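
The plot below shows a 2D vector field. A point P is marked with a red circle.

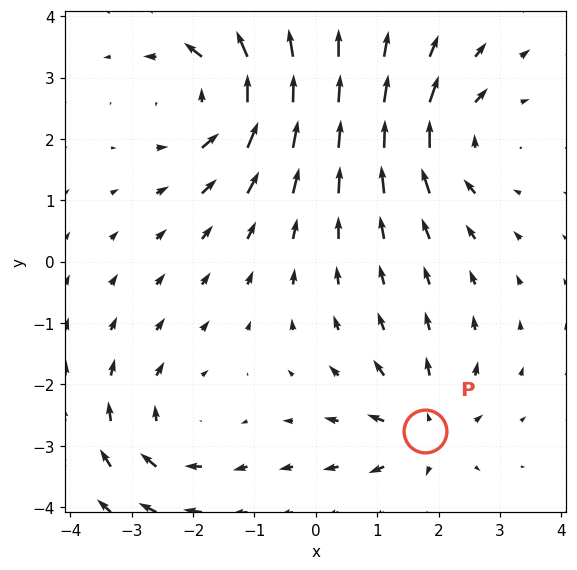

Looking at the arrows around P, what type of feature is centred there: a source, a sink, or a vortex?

source

At P (1.8, -2.8) the arrows spread outward. Divergence about +4, curl ≈0 — positive divergence with near-zero curl is a source.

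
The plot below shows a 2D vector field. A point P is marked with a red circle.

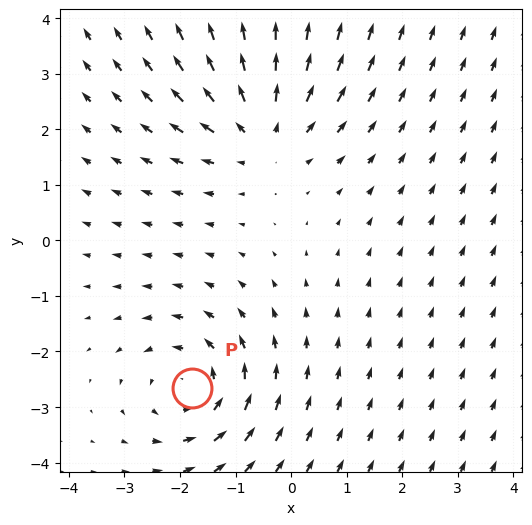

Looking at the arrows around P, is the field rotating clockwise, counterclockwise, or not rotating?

counterclockwise

Near P at (-1.8, -2.7) the arrows circulate counterclockwise. The curl (z-component) there is about +3; positive curl means counterclockwise rotation.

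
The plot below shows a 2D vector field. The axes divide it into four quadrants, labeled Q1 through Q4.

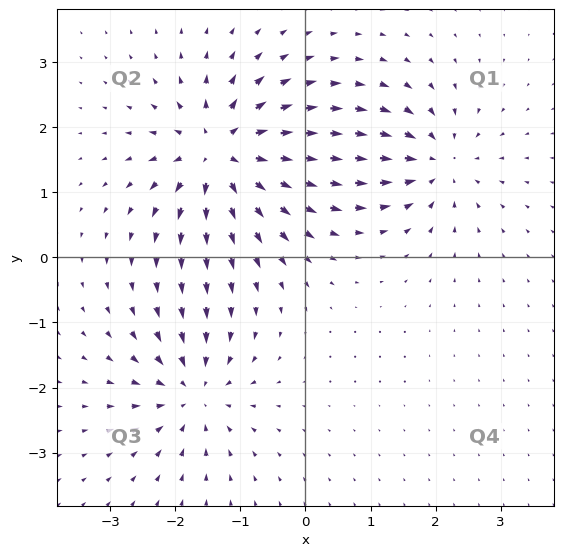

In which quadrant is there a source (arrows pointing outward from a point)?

Q2

The source sits at approximately (-1.3, 1.6), which lies in quadrant Q2. The divergence there is about +7, positive as expected for a source.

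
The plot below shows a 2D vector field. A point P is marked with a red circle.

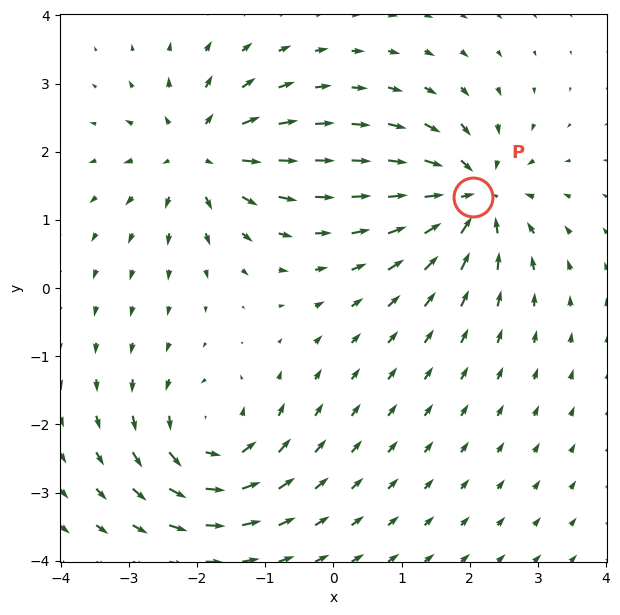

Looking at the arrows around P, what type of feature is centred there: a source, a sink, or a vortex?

sink

At P (2.0, 1.3) the arrows converge inward. Divergence about -6, curl ≈0 — negative divergence with near-zero curl is a sink.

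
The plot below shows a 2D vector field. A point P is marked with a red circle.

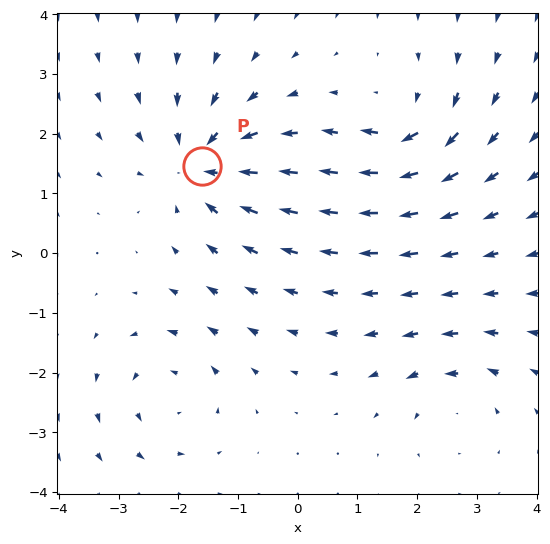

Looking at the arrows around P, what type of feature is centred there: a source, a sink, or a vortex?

At P (-1.6, 1.5) the arrows converge inward. Divergence about -6, curl ≈0 — negative divergence with near-zero curl is a sink.

sink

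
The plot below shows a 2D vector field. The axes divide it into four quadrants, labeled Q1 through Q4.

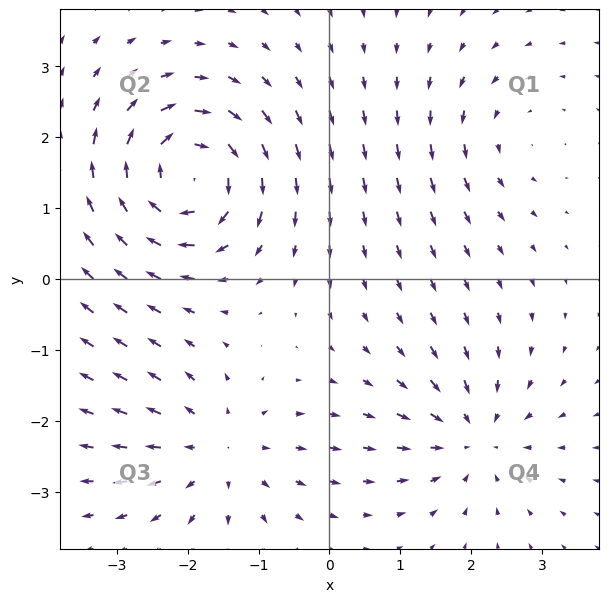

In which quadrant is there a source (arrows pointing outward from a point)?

Q3

The source sits at approximately (-1.6, -2.4), which lies in quadrant Q3. The divergence there is about +3, positive as expected for a source.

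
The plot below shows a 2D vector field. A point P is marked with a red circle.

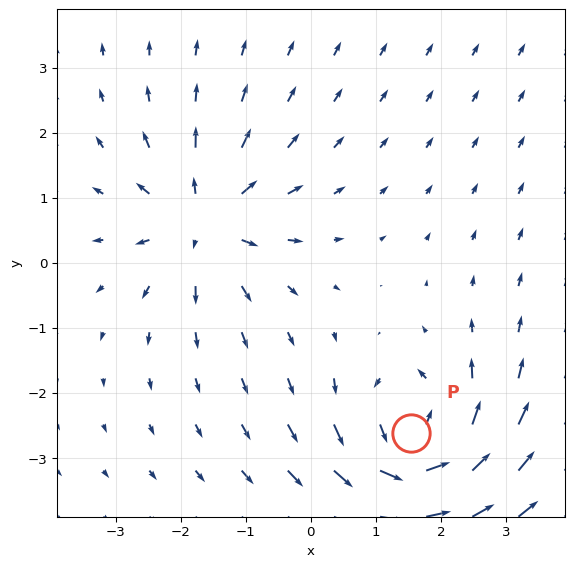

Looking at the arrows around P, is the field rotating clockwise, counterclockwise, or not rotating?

Near P at (1.5, -2.6) the arrows circulate counterclockwise. The curl (z-component) there is about +7; positive curl means counterclockwise rotation.

counterclockwise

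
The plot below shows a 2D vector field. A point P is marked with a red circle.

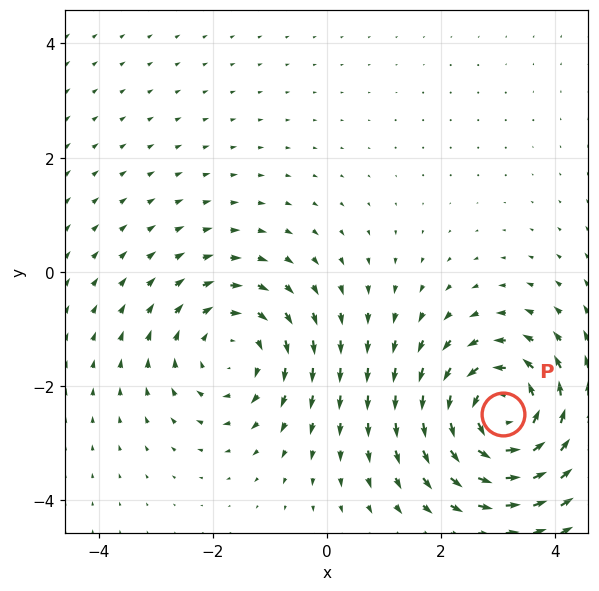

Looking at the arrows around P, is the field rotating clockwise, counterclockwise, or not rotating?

counterclockwise

Near P at (3.1, -2.5) the arrows circulate counterclockwise. The curl (z-component) there is about +5; positive curl means counterclockwise rotation.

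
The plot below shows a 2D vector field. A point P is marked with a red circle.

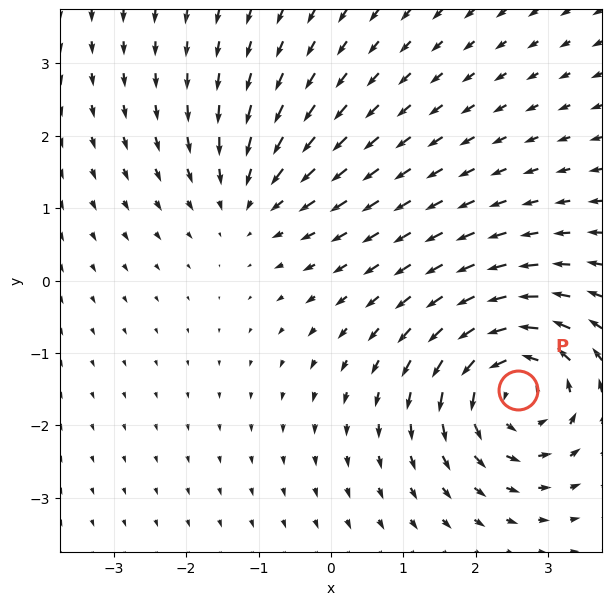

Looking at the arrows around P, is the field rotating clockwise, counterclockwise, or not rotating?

counterclockwise

Near P at (2.6, -1.5) the arrows circulate counterclockwise. The curl (z-component) there is about +5; positive curl means counterclockwise rotation.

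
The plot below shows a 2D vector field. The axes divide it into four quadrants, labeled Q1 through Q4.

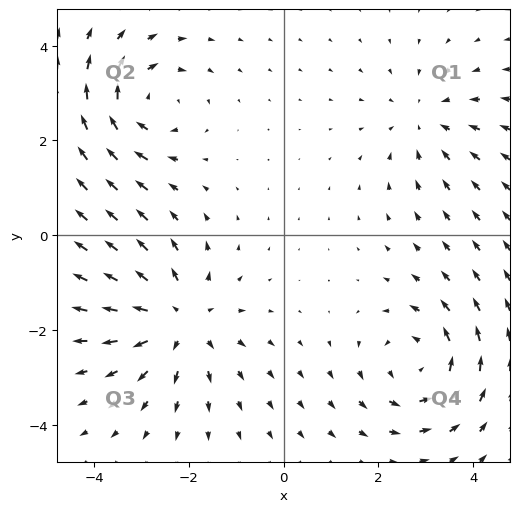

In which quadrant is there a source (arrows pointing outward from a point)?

Q3

The source sits at approximately (-2.2, -1.8), which lies in quadrant Q3. The divergence there is about +3, positive as expected for a source.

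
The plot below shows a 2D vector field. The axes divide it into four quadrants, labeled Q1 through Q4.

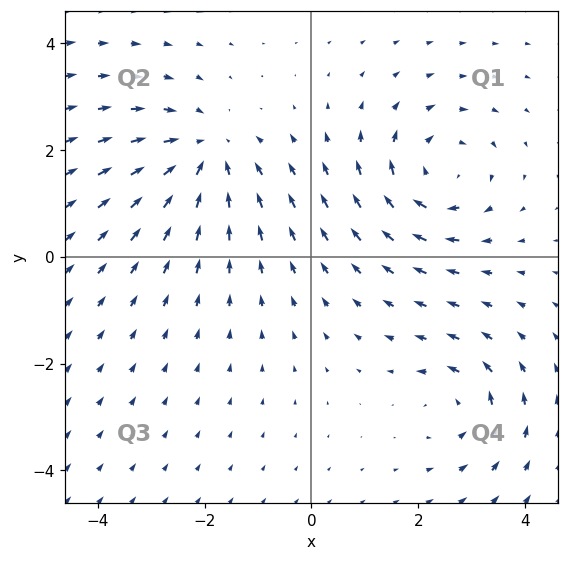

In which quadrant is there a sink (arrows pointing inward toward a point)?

The sink sits at approximately (-2.0, 1.9), which lies in quadrant Q2. The divergence there is about -4, negative as expected for a sink.

Q2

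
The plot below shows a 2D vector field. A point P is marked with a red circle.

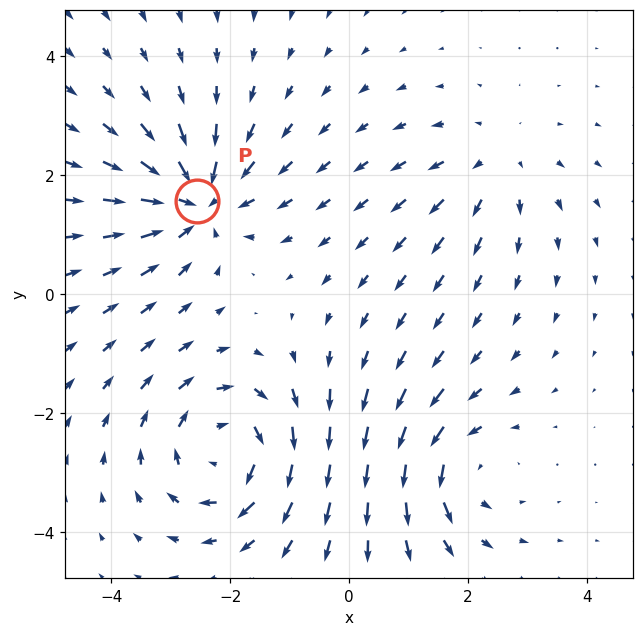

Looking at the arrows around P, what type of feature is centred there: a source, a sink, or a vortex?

At P (-2.6, 1.6) the arrows converge inward. Divergence about -5, curl ≈0 — negative divergence with near-zero curl is a sink.

sink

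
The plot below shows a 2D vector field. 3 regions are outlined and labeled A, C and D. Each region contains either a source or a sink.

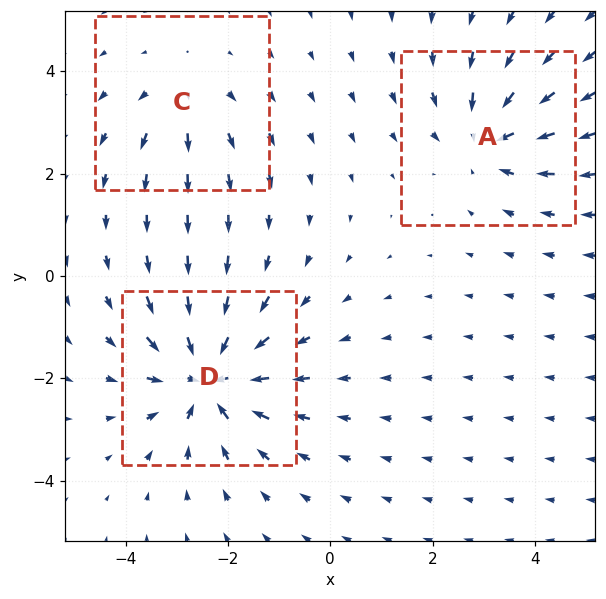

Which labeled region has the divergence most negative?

Divergence at each region's feature centre — A: about -3, C: about +2, D: about -5. Region D is most negative.

D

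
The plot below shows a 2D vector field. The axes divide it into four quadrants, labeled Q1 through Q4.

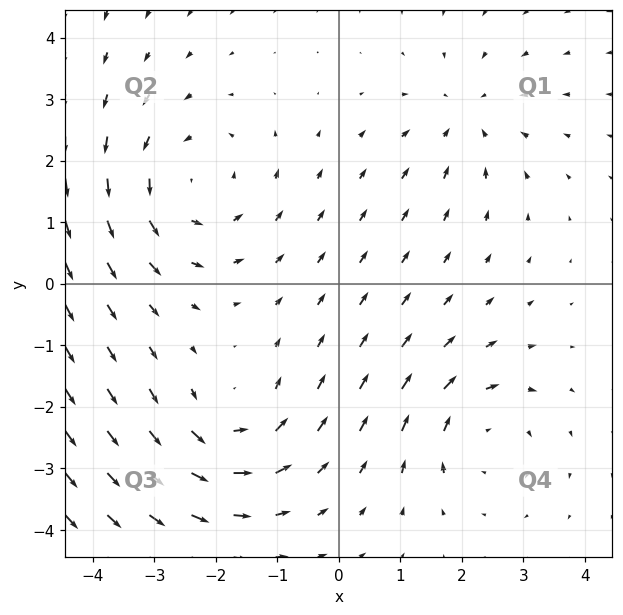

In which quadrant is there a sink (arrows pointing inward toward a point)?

Q1

The sink sits at approximately (2.1, 2.7), which lies in quadrant Q1. The divergence there is about -3, negative as expected for a sink.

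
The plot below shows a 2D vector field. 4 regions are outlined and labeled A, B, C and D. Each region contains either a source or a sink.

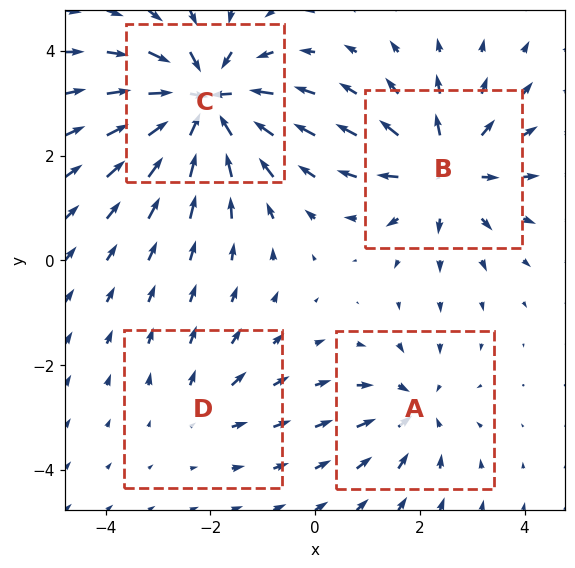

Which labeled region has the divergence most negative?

C

Divergence at each region's feature centre — A: about -4, B: about +6, C: about -8, D: about +2. Region C is most negative.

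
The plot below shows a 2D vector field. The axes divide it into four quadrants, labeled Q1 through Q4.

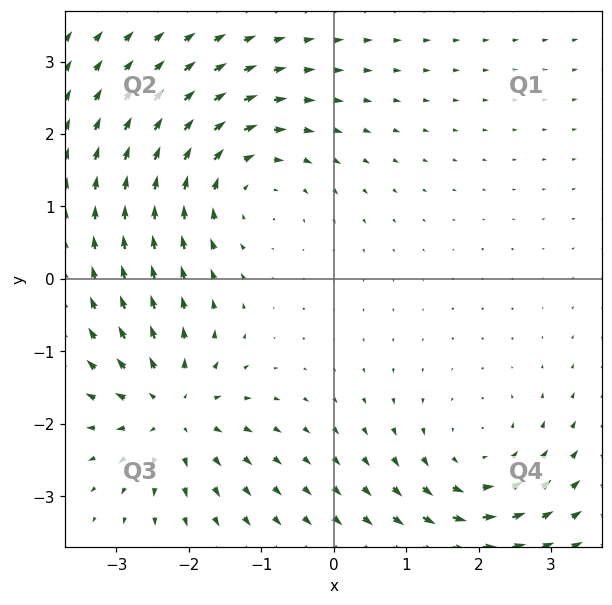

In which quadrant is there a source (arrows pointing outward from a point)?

Q3

The source sits at approximately (-2.2, -1.8), which lies in quadrant Q3. The divergence there is about +5, positive as expected for a source.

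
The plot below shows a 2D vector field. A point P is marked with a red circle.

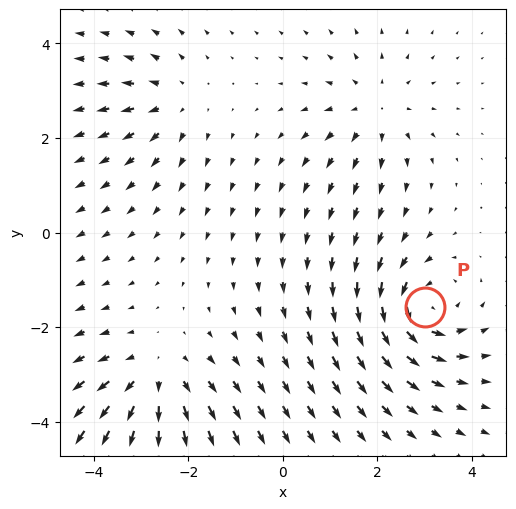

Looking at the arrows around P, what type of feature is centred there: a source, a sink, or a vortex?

At P (3.0, -1.6) the arrows circulate counterclockwise. Divergence ≈0, curl about +6 — near-zero divergence with nonzero curl is a vortex.

vortex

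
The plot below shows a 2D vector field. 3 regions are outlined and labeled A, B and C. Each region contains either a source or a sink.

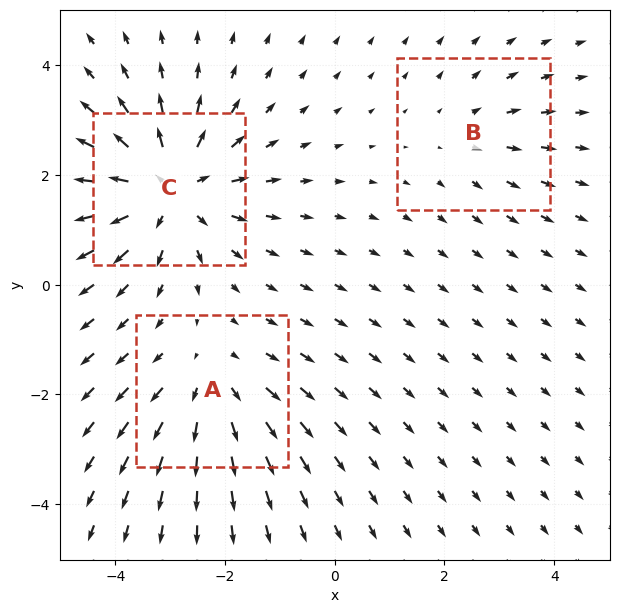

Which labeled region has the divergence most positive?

C

Divergence at each region's feature centre — A: about +3, B: about +2, C: about +5. Region C is most positive.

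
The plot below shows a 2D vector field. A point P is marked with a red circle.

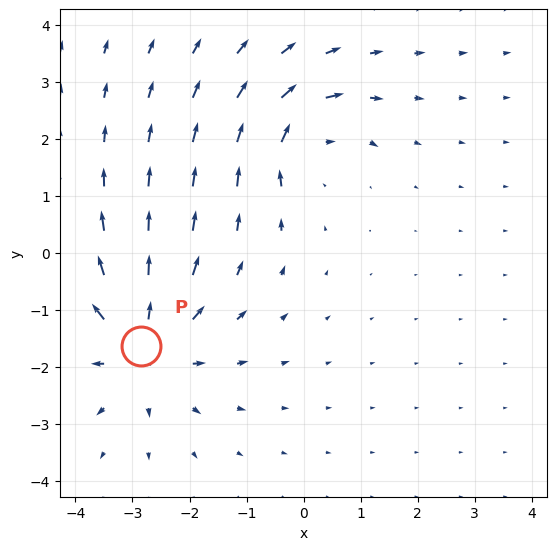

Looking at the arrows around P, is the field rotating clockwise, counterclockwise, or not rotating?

Near P at (-2.9, -1.6) the arrows show no circulation. The curl there is ≈0.

not rotating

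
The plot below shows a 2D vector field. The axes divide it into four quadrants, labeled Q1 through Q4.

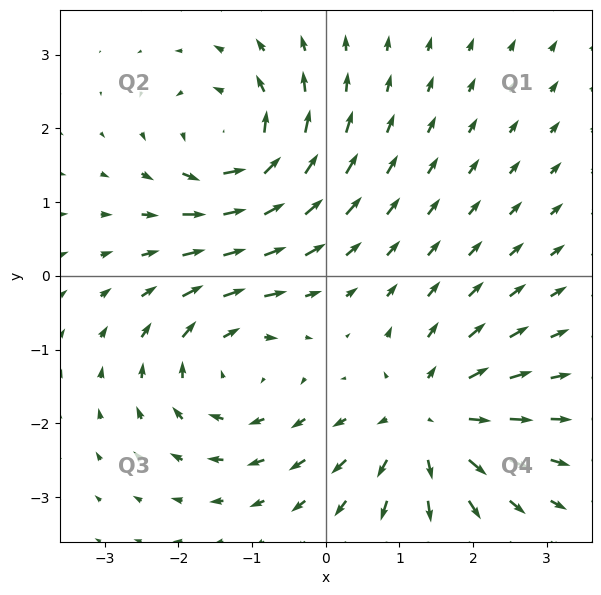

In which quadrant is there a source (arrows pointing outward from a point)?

Q4

The source sits at approximately (1.4, -2.0), which lies in quadrant Q4. The divergence there is about +5, positive as expected for a source.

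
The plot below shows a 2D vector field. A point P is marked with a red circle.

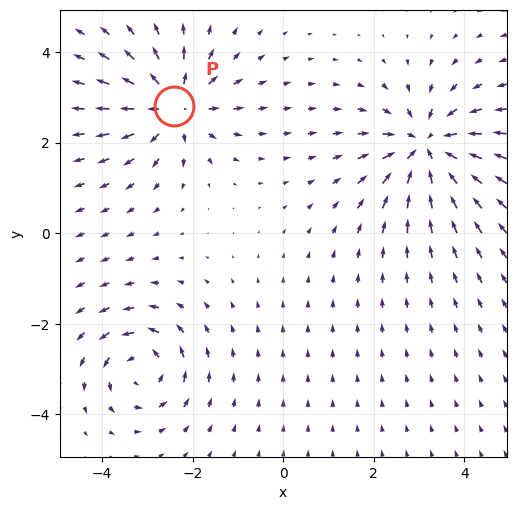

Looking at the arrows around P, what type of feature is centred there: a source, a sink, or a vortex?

At P (-2.4, 2.8) the arrows spread outward. Divergence about +5, curl ≈0 — positive divergence with near-zero curl is a source.

source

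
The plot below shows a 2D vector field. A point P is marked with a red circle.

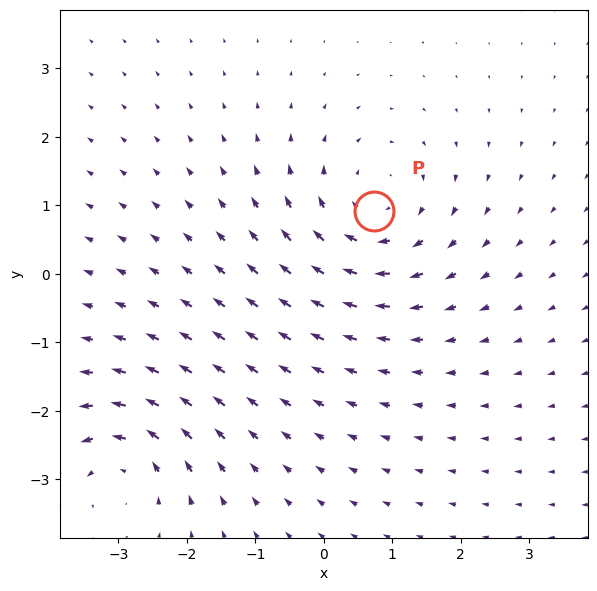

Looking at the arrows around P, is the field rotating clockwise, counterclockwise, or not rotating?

Near P at (0.7, 0.9) the arrows circulate clockwise. The curl (z-component) there is about -4; negative curl means clockwise rotation.

clockwise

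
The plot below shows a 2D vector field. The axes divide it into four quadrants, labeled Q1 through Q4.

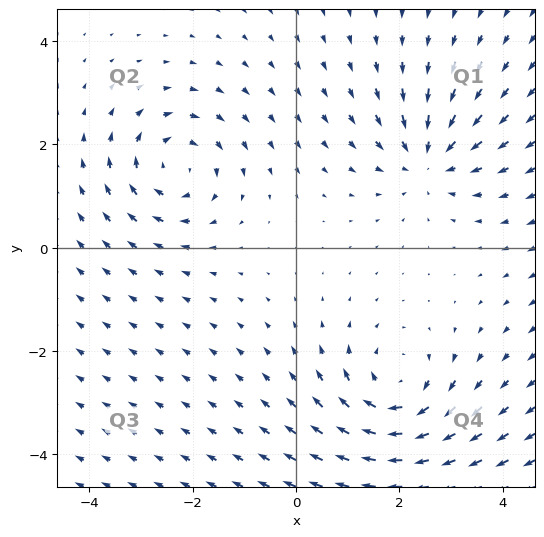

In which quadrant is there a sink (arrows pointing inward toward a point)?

The sink sits at approximately (2.6, 1.7), which lies in quadrant Q1. The divergence there is about -4, negative as expected for a sink.

Q1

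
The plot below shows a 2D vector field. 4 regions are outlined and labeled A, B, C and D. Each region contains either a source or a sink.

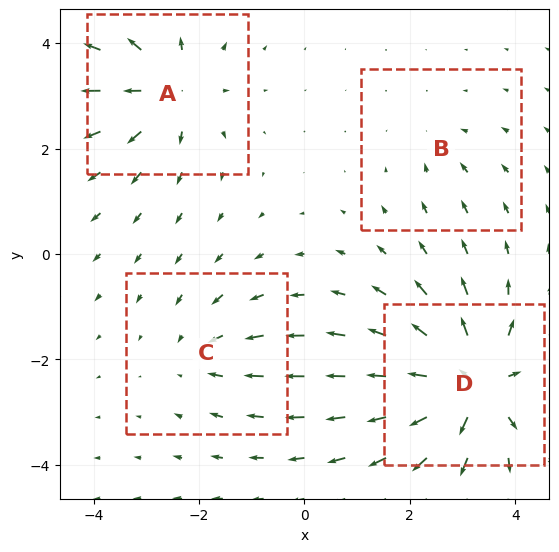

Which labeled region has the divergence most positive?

Divergence at each region's feature centre — A: about +5, B: about -2, C: about -3, D: about +8. Region D is most positive.

D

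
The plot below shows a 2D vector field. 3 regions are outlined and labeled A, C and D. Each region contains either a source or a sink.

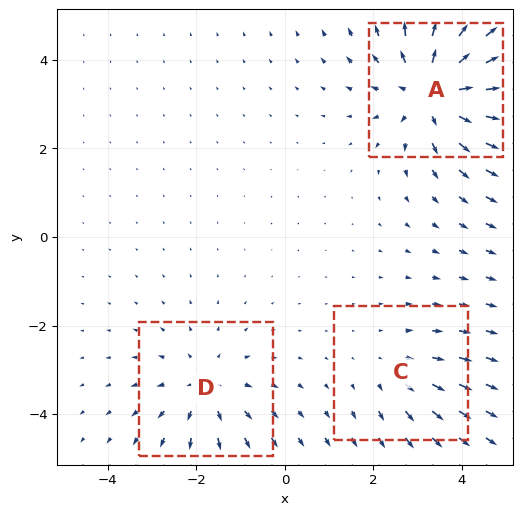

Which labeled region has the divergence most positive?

Divergence at each region's feature centre — A: about +5, C: about +2, D: about +3. Region A is most positive.

A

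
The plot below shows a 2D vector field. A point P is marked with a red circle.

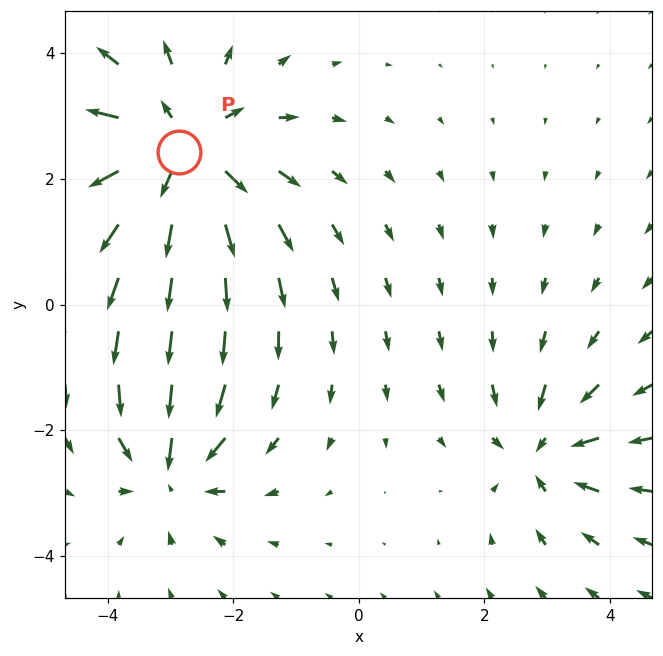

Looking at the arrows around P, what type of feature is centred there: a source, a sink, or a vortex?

At P (-2.9, 2.4) the arrows spread outward. Divergence about +4, curl ≈0 — positive divergence with near-zero curl is a source.

source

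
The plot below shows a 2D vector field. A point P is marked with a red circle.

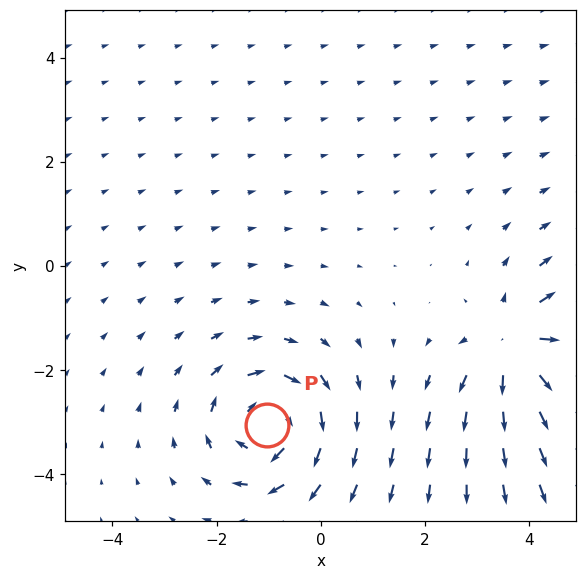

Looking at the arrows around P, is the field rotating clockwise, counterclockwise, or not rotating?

Near P at (-1.0, -3.1) the arrows circulate clockwise. The curl (z-component) there is about -5; negative curl means clockwise rotation.

clockwise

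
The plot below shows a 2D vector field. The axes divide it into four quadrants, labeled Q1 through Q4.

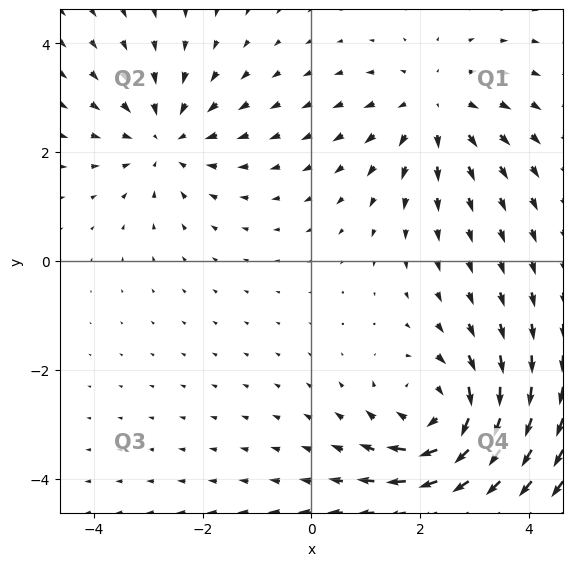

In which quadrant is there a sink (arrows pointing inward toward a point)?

Q2

The sink sits at approximately (-2.7, 2.2), which lies in quadrant Q2. The divergence there is about -4, negative as expected for a sink.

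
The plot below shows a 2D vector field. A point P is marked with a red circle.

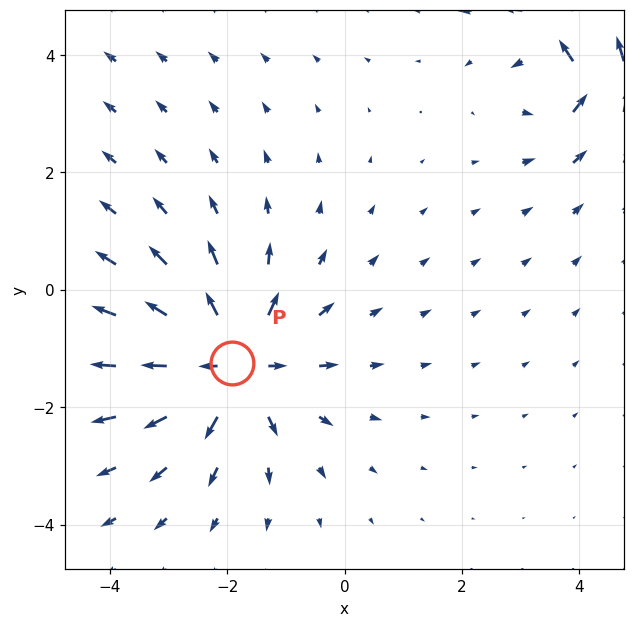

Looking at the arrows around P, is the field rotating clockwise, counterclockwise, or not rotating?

not rotating

Near P at (-1.9, -1.2) the arrows show no circulation. The curl there is ≈0.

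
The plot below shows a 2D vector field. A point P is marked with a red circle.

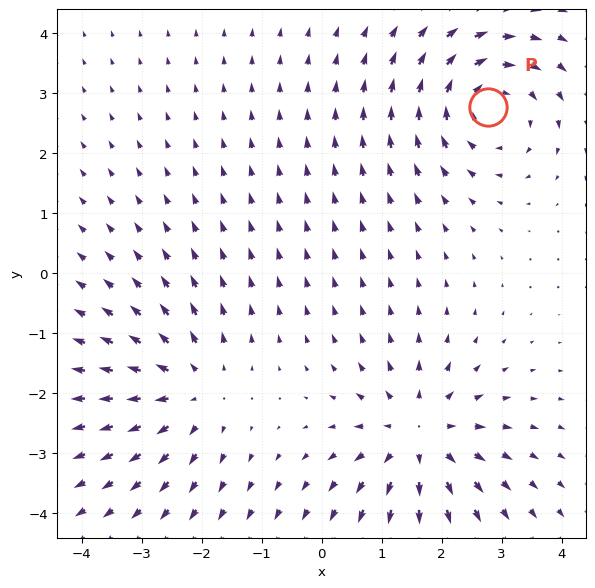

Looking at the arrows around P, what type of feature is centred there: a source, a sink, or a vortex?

vortex

At P (2.8, 2.8) the arrows circulate clockwise. Divergence ≈0, curl about -5 — near-zero divergence with nonzero curl is a vortex.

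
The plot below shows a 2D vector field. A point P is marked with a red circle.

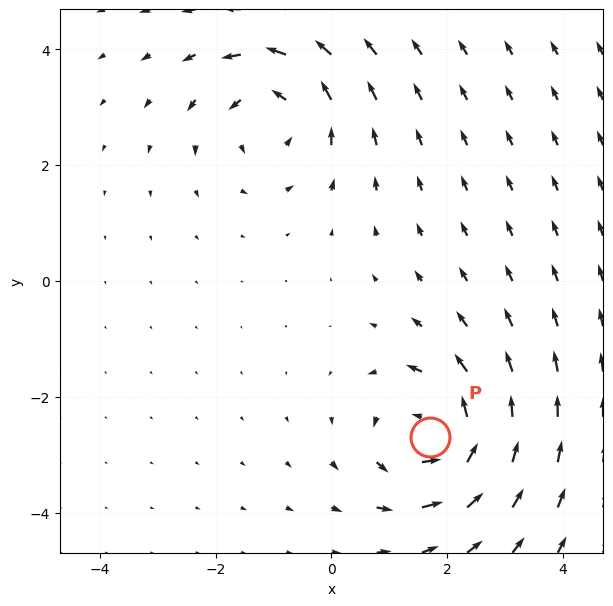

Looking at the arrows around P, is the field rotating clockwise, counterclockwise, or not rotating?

counterclockwise

Near P at (1.7, -2.7) the arrows circulate counterclockwise. The curl (z-component) there is about +6; positive curl means counterclockwise rotation.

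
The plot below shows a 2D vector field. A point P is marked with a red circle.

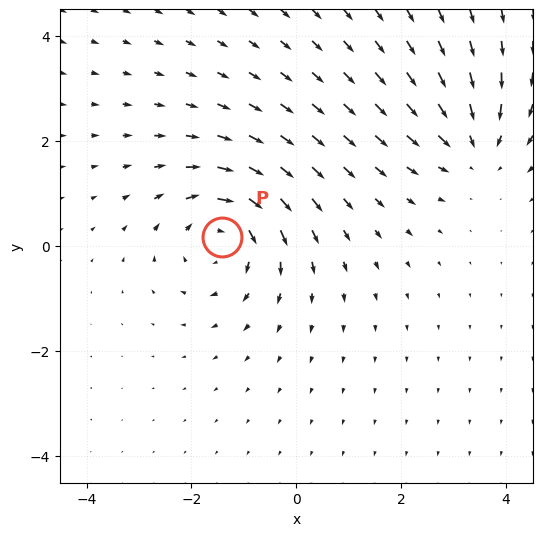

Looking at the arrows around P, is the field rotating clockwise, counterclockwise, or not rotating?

clockwise

Near P at (-1.4, 0.2) the arrows circulate clockwise. The curl (z-component) there is about -4; negative curl means clockwise rotation.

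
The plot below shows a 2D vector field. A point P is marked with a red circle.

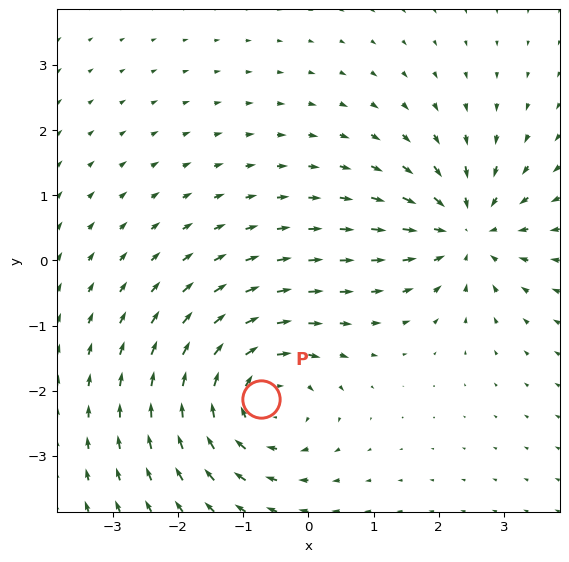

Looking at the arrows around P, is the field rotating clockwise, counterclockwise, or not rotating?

clockwise

Near P at (-0.7, -2.1) the arrows circulate clockwise. The curl (z-component) there is about -3; negative curl means clockwise rotation.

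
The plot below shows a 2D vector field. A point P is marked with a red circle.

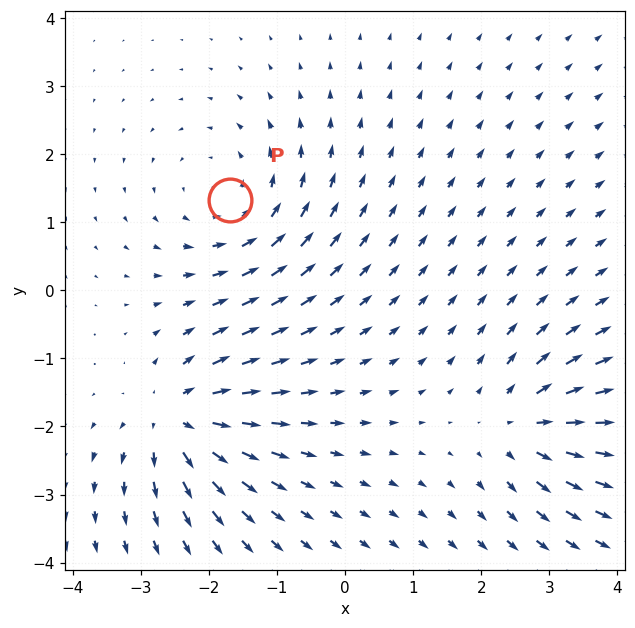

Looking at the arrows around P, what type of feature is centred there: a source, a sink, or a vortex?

vortex

At P (-1.7, 1.3) the arrows circulate counterclockwise. Divergence ≈0, curl about +4 — near-zero divergence with nonzero curl is a vortex.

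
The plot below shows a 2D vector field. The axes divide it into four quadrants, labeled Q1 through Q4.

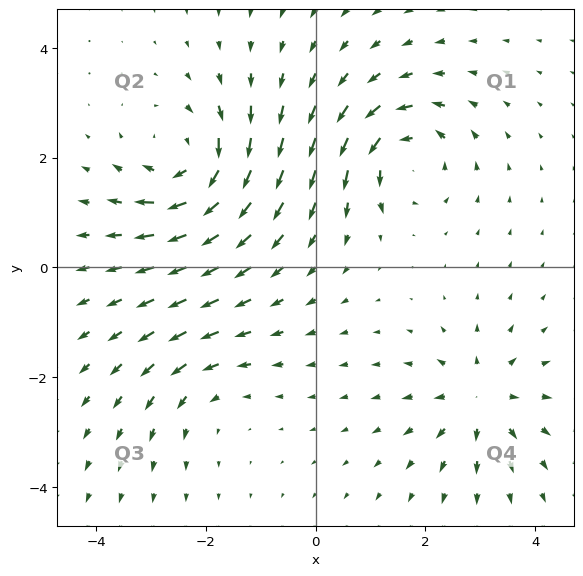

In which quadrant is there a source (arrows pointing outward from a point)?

Q4

The source sits at approximately (3.0, -2.4), which lies in quadrant Q4. The divergence there is about +4, positive as expected for a source.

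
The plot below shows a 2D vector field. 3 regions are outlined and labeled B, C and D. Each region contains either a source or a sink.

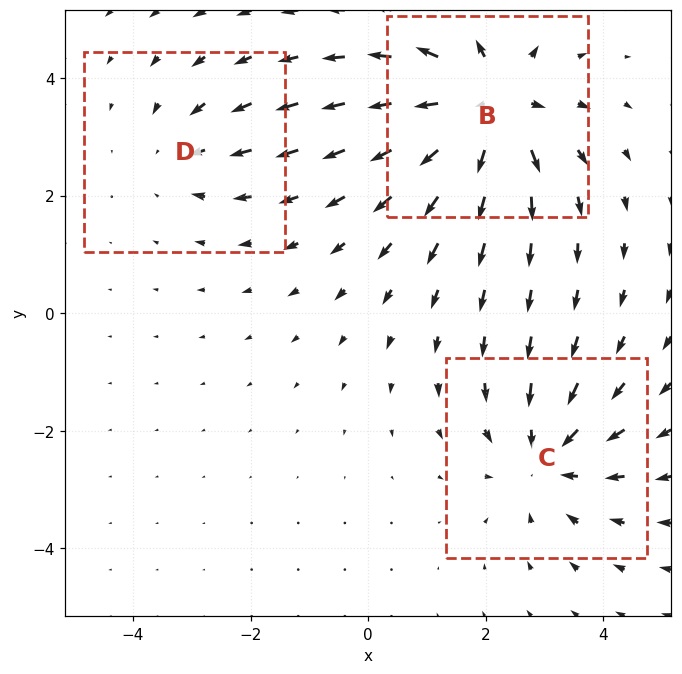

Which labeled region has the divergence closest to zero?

D

Divergence at each region's feature centre — B: about +4, C: about -3, D: about -2. Region D is closest to zero.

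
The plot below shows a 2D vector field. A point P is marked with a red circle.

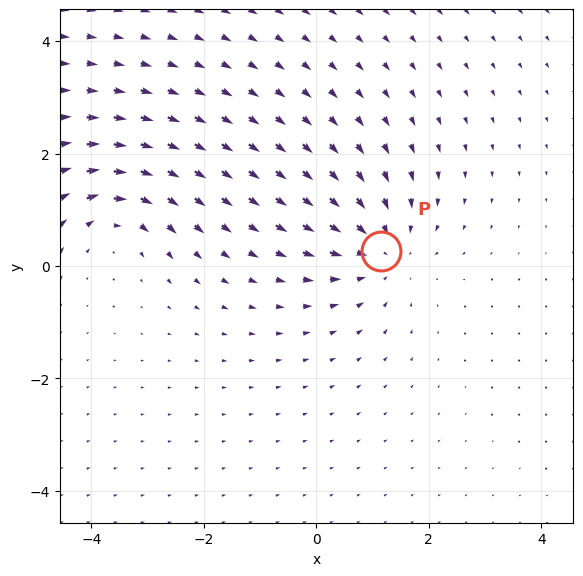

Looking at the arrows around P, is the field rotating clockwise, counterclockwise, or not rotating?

Near P at (1.2, 0.3) the arrows show no circulation. The curl there is ≈0.

not rotating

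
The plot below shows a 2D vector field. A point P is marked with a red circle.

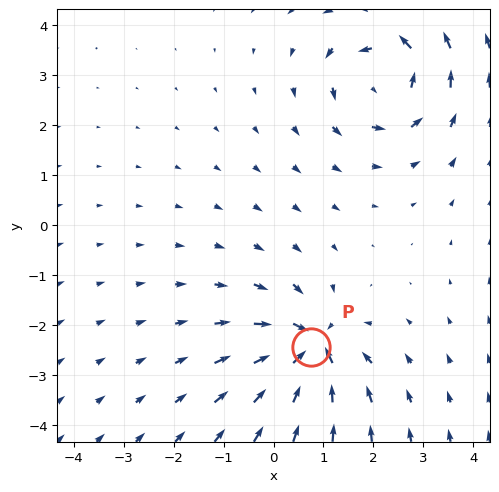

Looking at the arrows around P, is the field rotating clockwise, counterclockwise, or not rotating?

not rotating

Near P at (0.8, -2.4) the arrows show no circulation. The curl there is ≈0.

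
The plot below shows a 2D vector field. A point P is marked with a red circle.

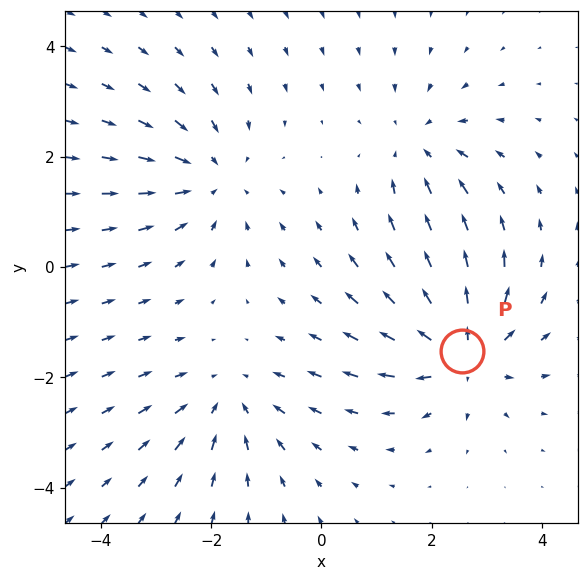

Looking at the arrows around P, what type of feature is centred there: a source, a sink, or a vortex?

source

At P (2.5, -1.5) the arrows spread outward. Divergence about +5, curl ≈0 — positive divergence with near-zero curl is a source.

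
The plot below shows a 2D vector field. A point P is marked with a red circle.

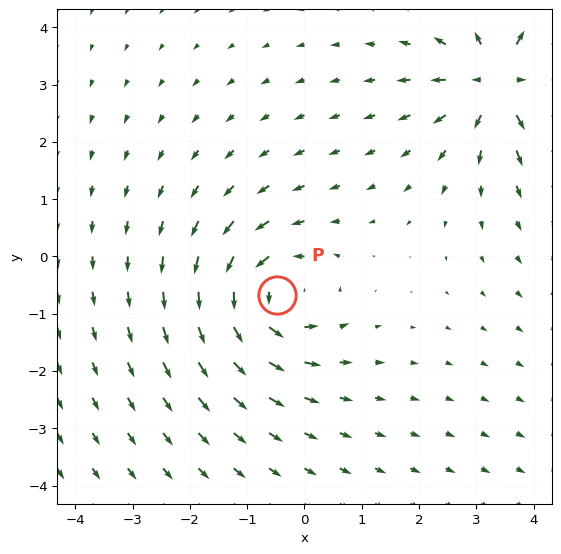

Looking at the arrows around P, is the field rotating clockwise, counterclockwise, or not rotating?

counterclockwise

Near P at (-0.5, -0.7) the arrows circulate counterclockwise. The curl (z-component) there is about +5; positive curl means counterclockwise rotation.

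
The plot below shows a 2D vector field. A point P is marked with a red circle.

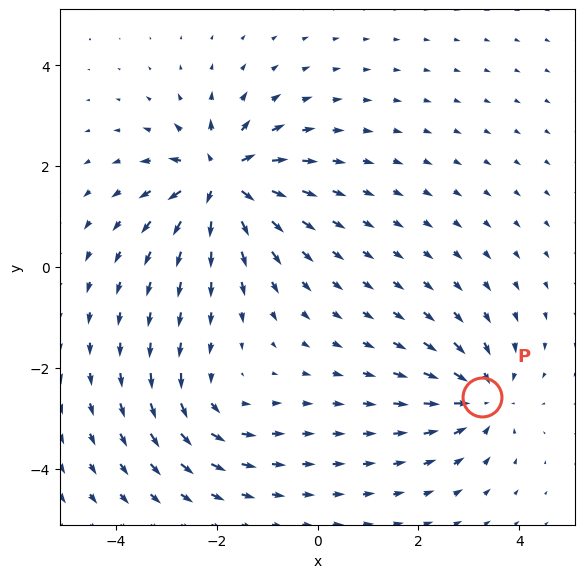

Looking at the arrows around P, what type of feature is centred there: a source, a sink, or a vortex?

sink

At P (3.3, -2.6) the arrows converge inward. Divergence about -4, curl ≈0 — negative divergence with near-zero curl is a sink.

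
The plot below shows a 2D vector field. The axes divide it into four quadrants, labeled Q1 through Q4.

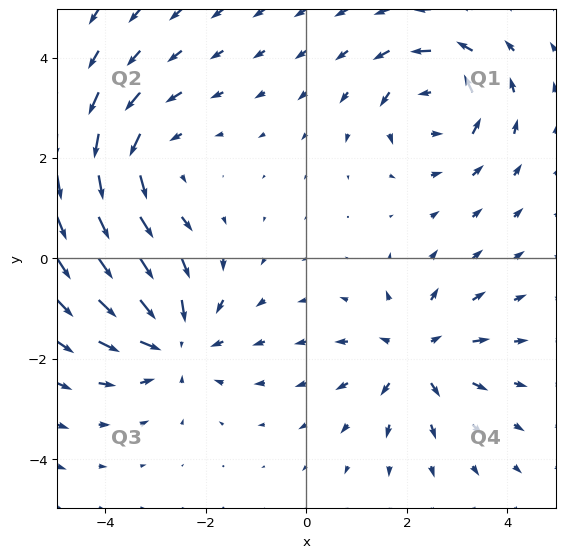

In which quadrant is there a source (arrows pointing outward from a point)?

Q4

The source sits at approximately (2.2, -1.9), which lies in quadrant Q4. The divergence there is about +4, positive as expected for a source.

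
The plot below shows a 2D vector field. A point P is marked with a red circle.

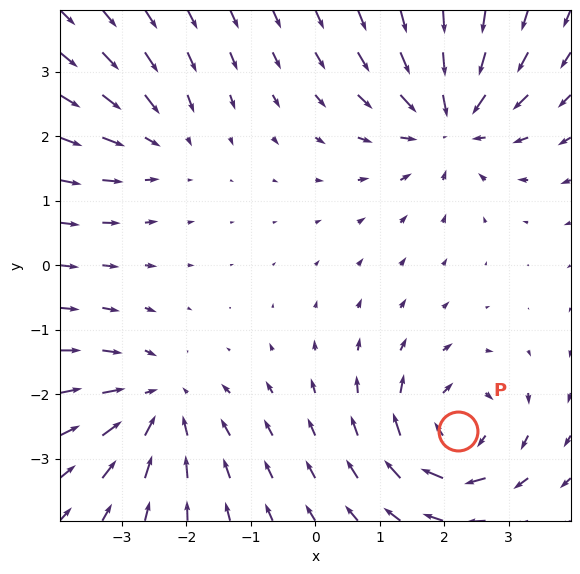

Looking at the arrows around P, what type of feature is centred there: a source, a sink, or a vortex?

At P (2.2, -2.6) the arrows circulate clockwise. Divergence ≈0, curl about -6 — near-zero divergence with nonzero curl is a vortex.

vortex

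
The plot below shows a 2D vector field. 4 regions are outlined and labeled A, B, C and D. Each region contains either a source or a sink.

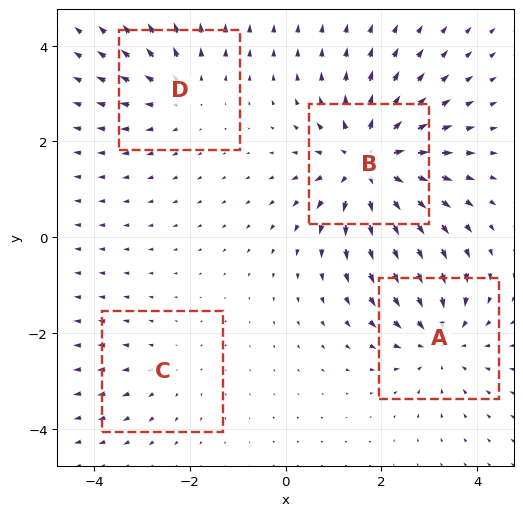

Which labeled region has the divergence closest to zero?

C

Divergence at each region's feature centre — A: about -4, B: about +6, C: about +2, D: about +3. Region C is closest to zero.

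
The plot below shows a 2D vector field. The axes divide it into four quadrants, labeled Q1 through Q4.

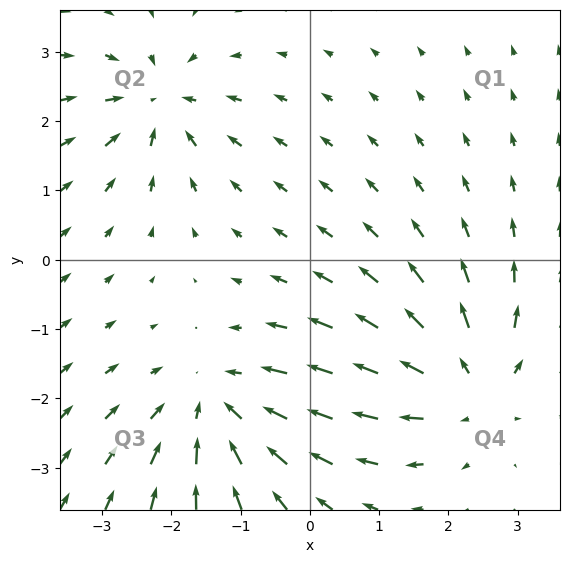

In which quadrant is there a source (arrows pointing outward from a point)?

Q4

The source sits at approximately (2.3, -1.8), which lies in quadrant Q4. The divergence there is about +4, positive as expected for a source.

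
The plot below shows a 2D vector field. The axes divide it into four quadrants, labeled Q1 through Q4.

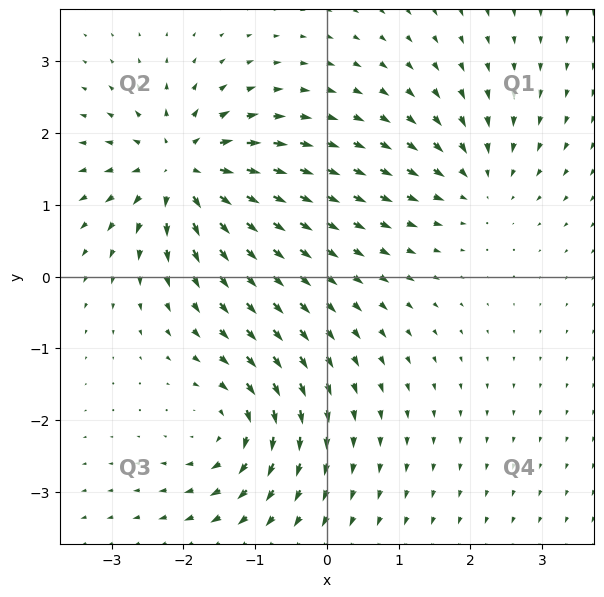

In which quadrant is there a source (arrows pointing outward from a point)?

Q2

The source sits at approximately (-2.0, 1.5), which lies in quadrant Q2. The divergence there is about +7, positive as expected for a source.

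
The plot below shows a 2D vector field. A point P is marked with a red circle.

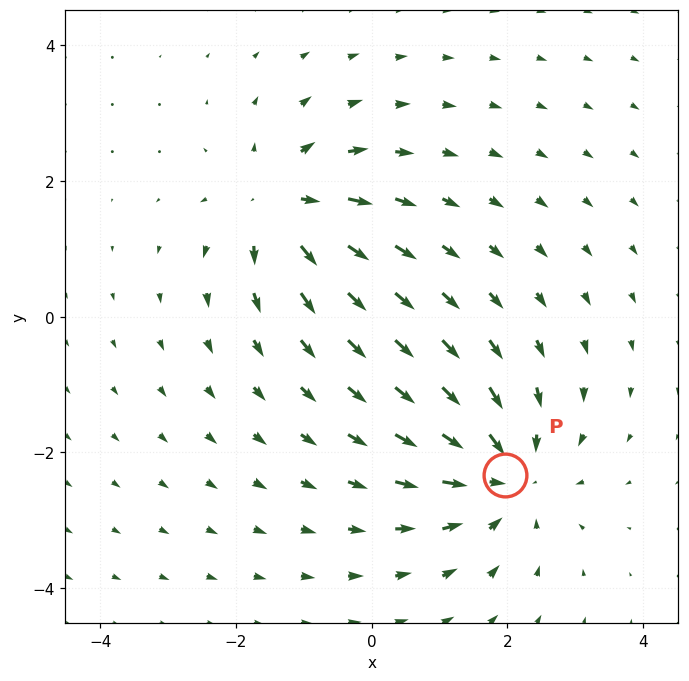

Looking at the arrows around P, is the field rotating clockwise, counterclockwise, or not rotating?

not rotating

Near P at (2.0, -2.3) the arrows show no circulation. The curl there is ≈0.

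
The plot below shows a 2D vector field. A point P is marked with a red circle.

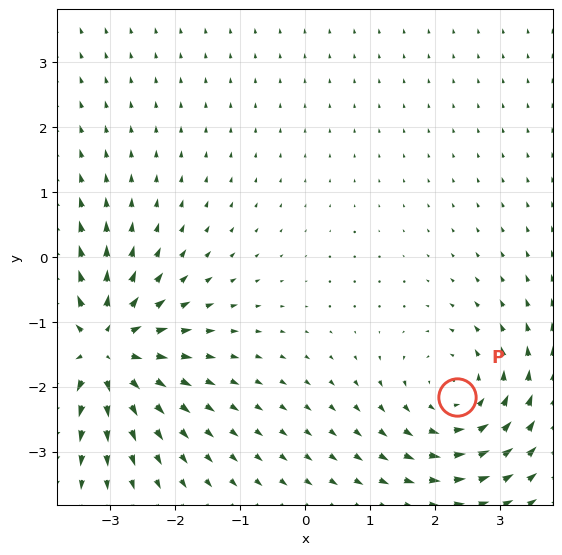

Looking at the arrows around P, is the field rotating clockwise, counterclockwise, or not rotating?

counterclockwise

Near P at (2.3, -2.2) the arrows circulate counterclockwise. The curl (z-component) there is about +3; positive curl means counterclockwise rotation.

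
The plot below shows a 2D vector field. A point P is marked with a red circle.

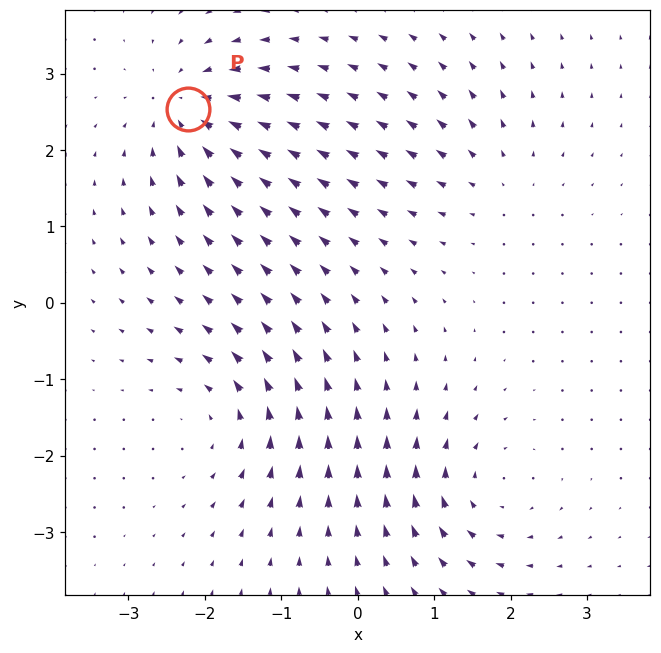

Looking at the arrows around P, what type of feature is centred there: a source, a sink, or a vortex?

sink

At P (-2.2, 2.5) the arrows converge inward. Divergence about -6, curl ≈0 — negative divergence with near-zero curl is a sink.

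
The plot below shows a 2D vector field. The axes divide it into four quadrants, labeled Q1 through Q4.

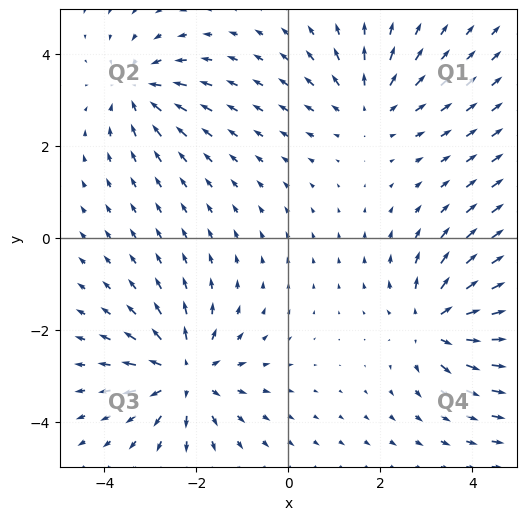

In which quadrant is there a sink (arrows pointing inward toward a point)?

The sink sits at approximately (-3.3, 3.2), which lies in quadrant Q2. The divergence there is about -3, negative as expected for a sink.

Q2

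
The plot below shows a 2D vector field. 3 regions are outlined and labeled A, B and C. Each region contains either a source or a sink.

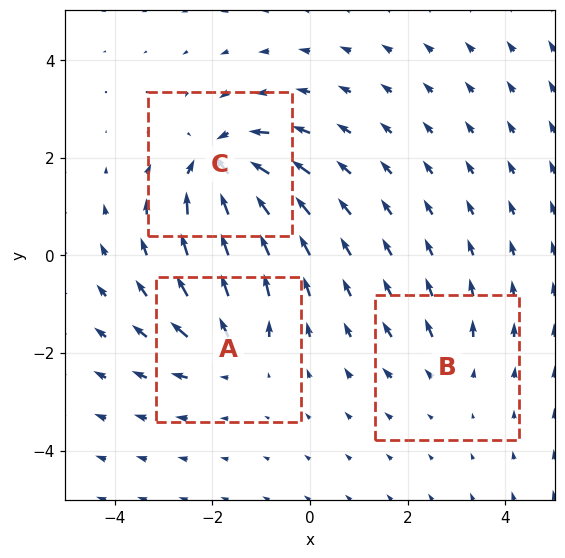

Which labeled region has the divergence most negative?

Divergence at each region's feature centre — A: about +4, B: about +2, C: about -6. Region C is most negative.

C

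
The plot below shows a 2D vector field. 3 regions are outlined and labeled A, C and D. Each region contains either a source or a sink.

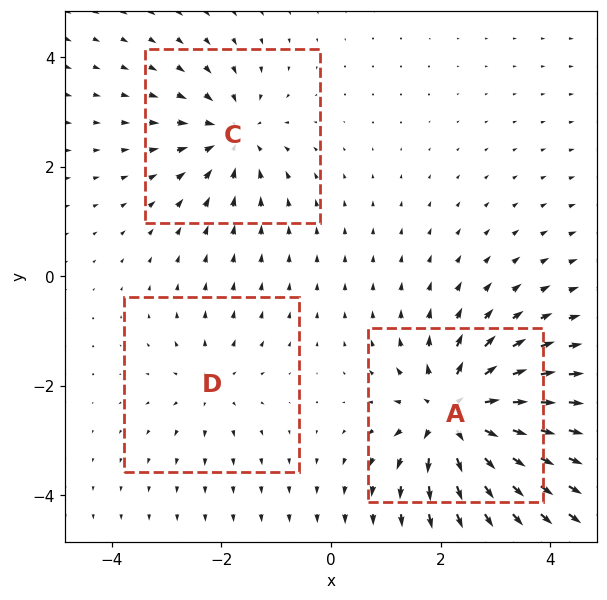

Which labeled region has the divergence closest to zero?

Divergence at each region's feature centre — A: about +6, C: about -3, D: about +2. Region D is closest to zero.

D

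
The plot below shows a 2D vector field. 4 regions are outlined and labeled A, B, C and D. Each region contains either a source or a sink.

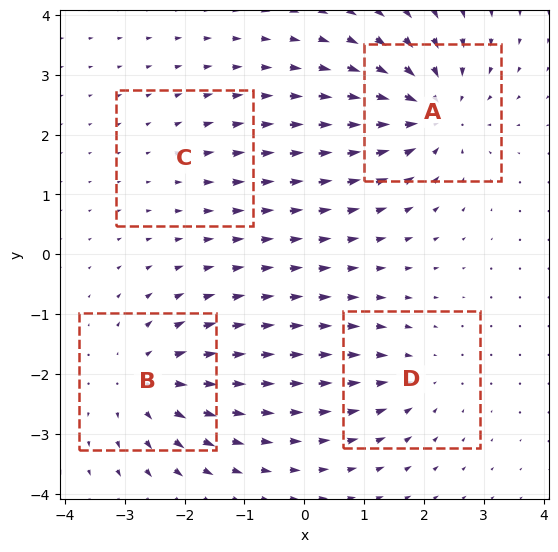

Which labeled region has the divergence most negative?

A

Divergence at each region's feature centre — A: about -7, B: about +5, C: about +2, D: about -3. Region A is most negative.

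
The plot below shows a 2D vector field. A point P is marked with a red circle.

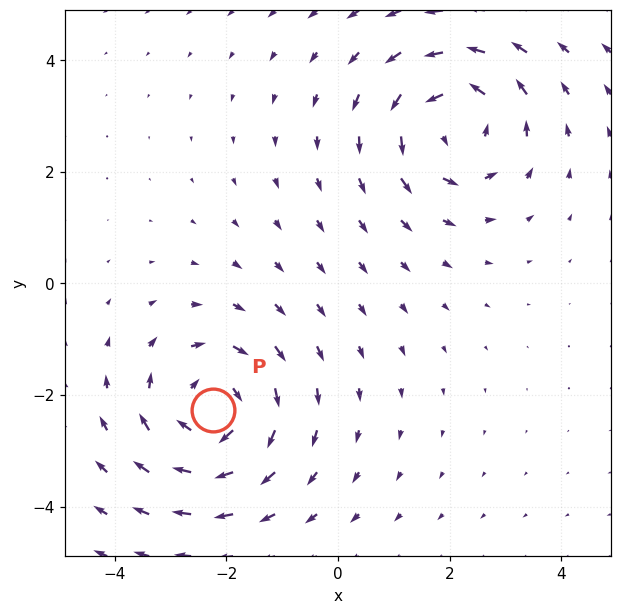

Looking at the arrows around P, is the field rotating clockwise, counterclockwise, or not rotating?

clockwise

Near P at (-2.2, -2.3) the arrows circulate clockwise. The curl (z-component) there is about -4; negative curl means clockwise rotation.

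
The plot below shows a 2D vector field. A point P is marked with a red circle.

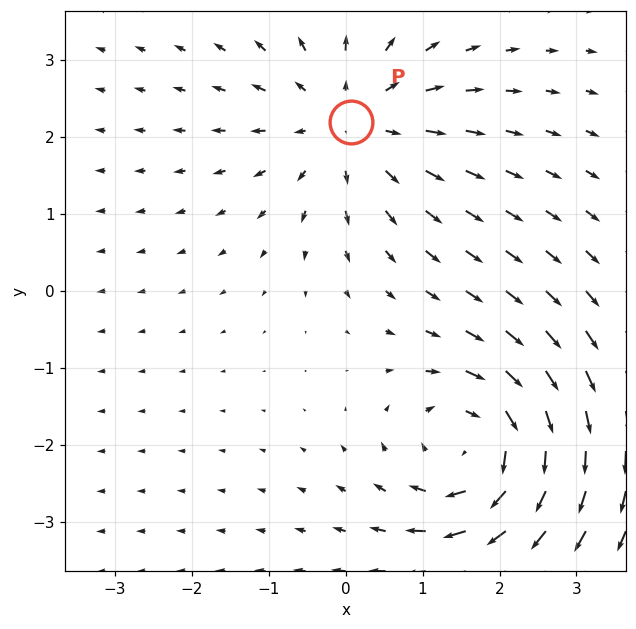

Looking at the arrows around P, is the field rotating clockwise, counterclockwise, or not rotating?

not rotating

Near P at (0.1, 2.2) the arrows show no circulation. The curl there is ≈0.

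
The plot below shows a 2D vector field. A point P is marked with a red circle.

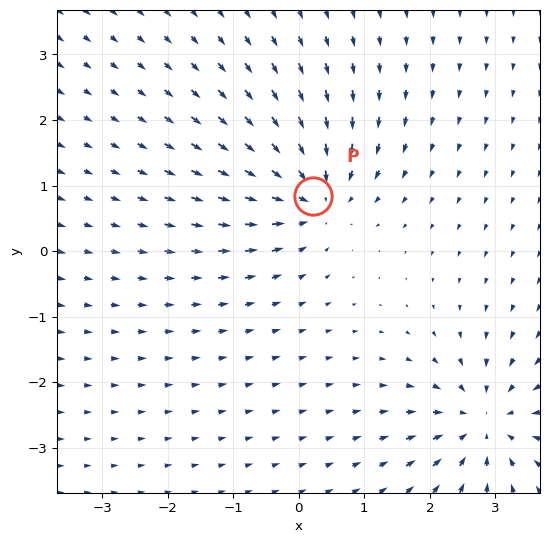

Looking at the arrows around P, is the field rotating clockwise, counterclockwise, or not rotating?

Near P at (0.2, 0.8) the arrows show no circulation. The curl there is ≈0.

not rotating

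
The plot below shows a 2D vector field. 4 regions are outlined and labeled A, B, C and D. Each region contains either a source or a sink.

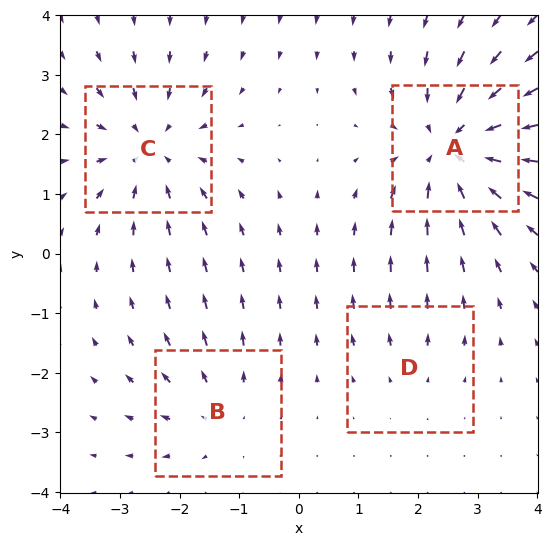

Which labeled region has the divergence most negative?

A

Divergence at each region's feature centre — A: about -6, B: about +3, C: about -4, D: about +2. Region A is most negative.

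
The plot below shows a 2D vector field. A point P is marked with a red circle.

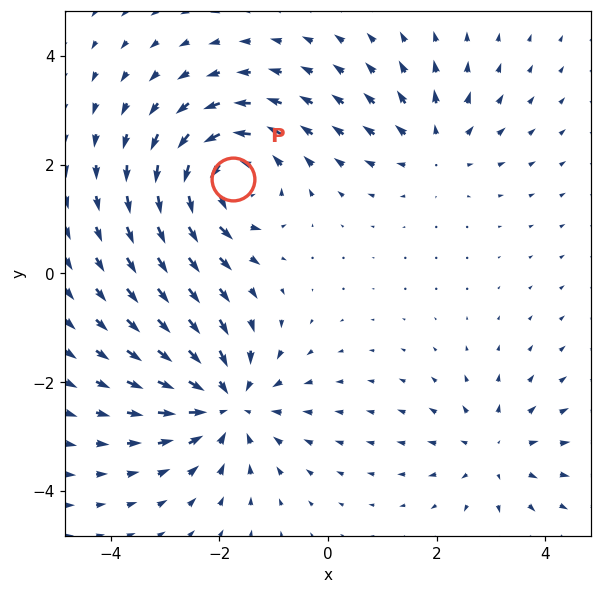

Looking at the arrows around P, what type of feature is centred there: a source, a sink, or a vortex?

At P (-1.7, 1.7) the arrows circulate counterclockwise. Divergence ≈0, curl about +5 — near-zero divergence with nonzero curl is a vortex.

vortex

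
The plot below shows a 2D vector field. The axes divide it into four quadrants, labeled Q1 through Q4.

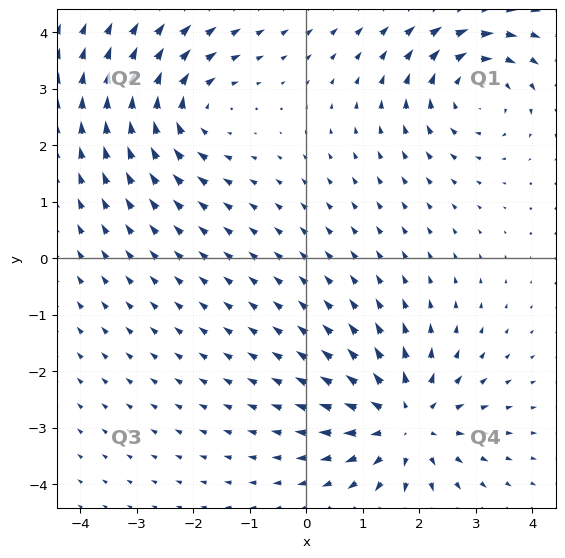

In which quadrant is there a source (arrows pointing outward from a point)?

The source sits at approximately (1.8, -2.9), which lies in quadrant Q4. The divergence there is about +5, positive as expected for a source.

Q4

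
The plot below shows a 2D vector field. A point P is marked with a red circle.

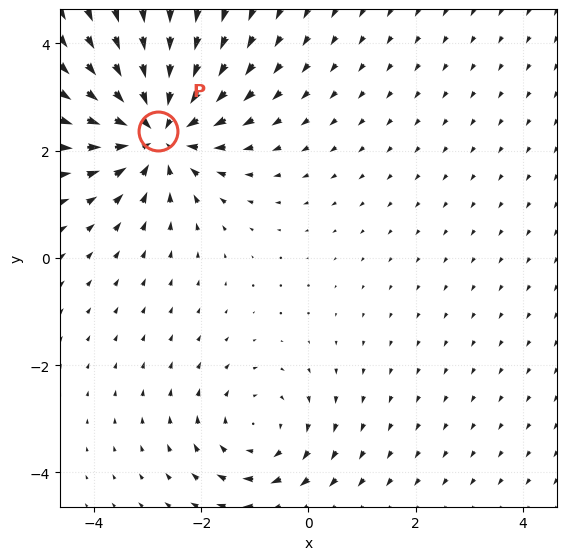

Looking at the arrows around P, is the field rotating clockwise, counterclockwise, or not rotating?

not rotating

Near P at (-2.8, 2.4) the arrows show no circulation. The curl there is ≈0.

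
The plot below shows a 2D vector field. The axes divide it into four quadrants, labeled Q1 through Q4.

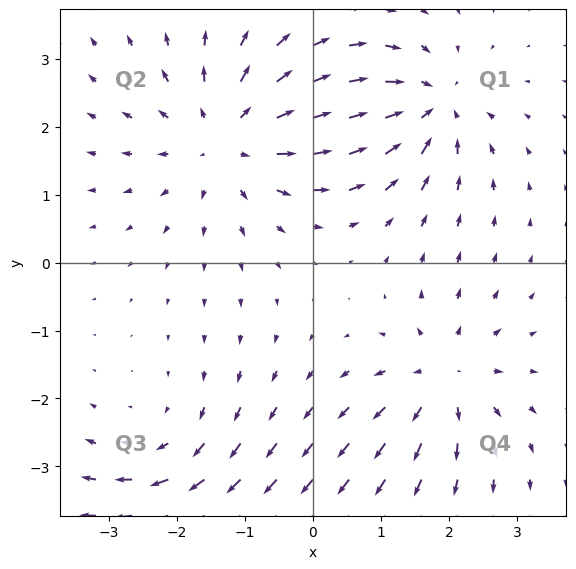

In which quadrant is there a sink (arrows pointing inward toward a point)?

The sink sits at approximately (1.7, 2.3), which lies in quadrant Q1. The divergence there is about -5, negative as expected for a sink.

Q1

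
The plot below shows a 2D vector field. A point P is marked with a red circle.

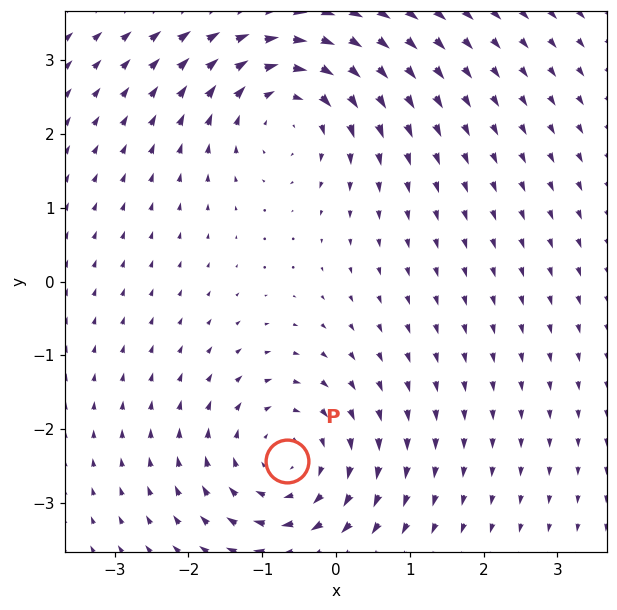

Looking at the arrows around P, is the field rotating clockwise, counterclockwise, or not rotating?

clockwise

Near P at (-0.7, -2.4) the arrows circulate clockwise. The curl (z-component) there is about -4; negative curl means clockwise rotation.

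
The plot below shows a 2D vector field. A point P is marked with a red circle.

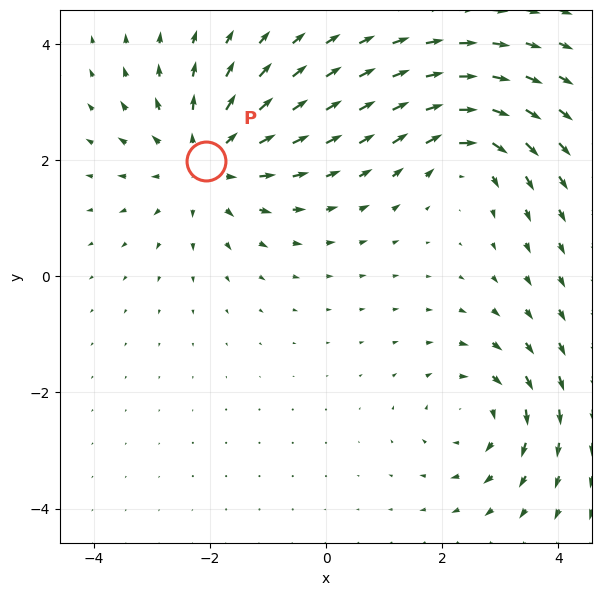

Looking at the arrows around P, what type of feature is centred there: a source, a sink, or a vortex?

At P (-2.1, 2.0) the arrows spread outward. Divergence about +4, curl ≈0 — positive divergence with near-zero curl is a source.

source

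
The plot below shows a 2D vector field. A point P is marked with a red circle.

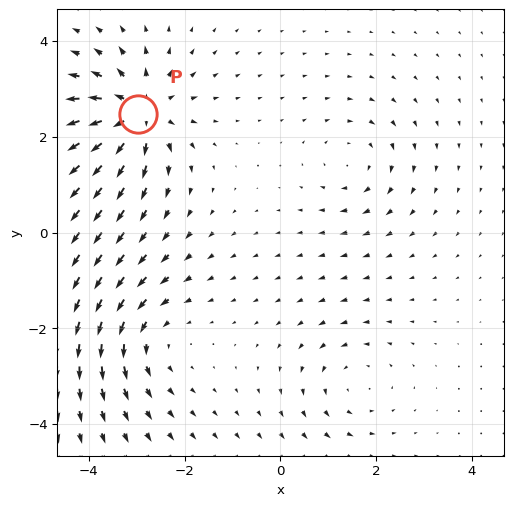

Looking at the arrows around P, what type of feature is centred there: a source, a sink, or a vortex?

At P (-3.0, 2.5) the arrows spread outward. Divergence about +6, curl ≈0 — positive divergence with near-zero curl is a source.

source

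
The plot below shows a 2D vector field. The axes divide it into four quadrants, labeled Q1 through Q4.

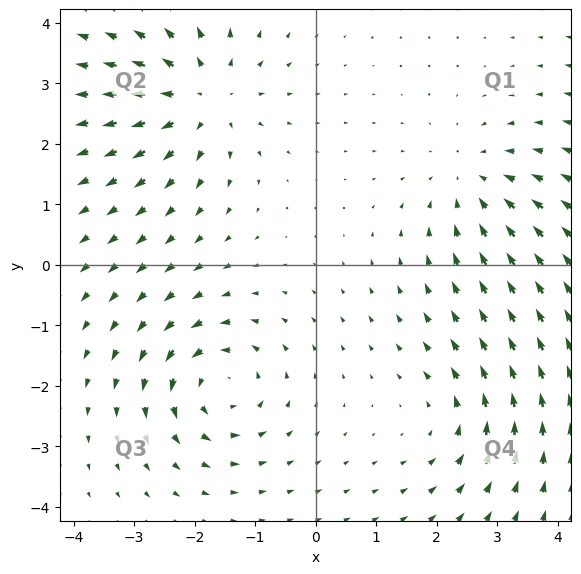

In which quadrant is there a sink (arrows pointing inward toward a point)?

The sink sits at approximately (2.6, 1.4), which lies in quadrant Q1. The divergence there is about -3, negative as expected for a sink.

Q1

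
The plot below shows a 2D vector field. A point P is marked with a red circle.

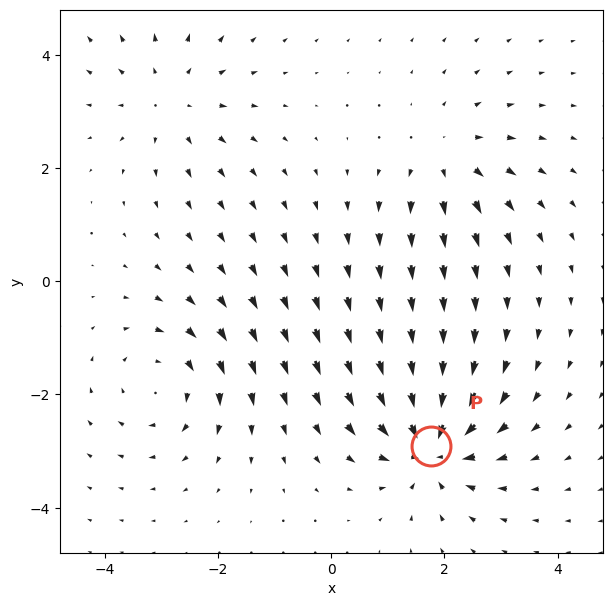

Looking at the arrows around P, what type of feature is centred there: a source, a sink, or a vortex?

At P (1.8, -2.9) the arrows converge inward. Divergence about -7, curl ≈0 — negative divergence with near-zero curl is a sink.

sink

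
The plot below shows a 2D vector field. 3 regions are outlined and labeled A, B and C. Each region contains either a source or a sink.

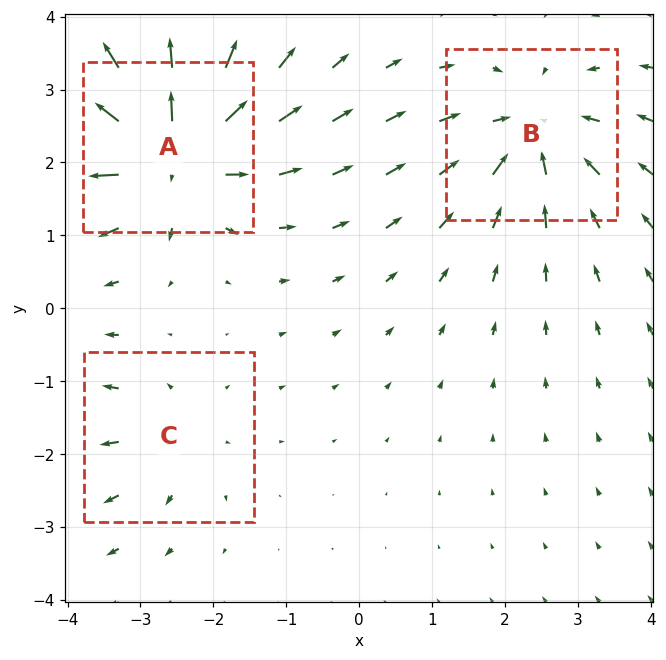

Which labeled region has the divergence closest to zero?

C

Divergence at each region's feature centre — A: about +6, B: about -4, C: about +2. Region C is closest to zero.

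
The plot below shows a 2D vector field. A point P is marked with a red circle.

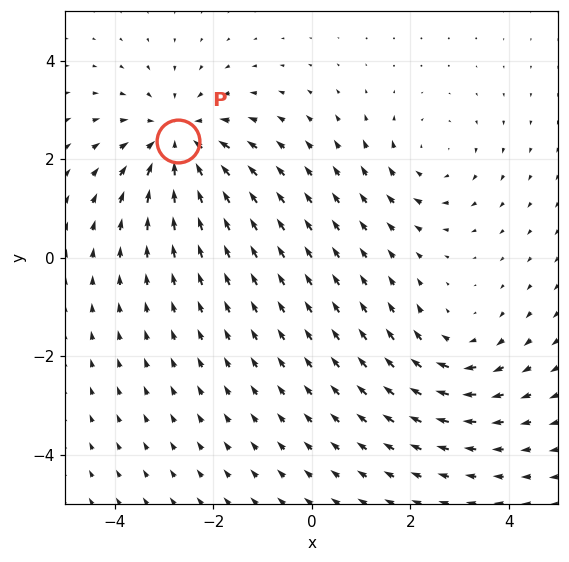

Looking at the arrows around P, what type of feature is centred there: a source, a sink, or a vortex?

sink

At P (-2.7, 2.4) the arrows converge inward. Divergence about -4, curl ≈0 — negative divergence with near-zero curl is a sink.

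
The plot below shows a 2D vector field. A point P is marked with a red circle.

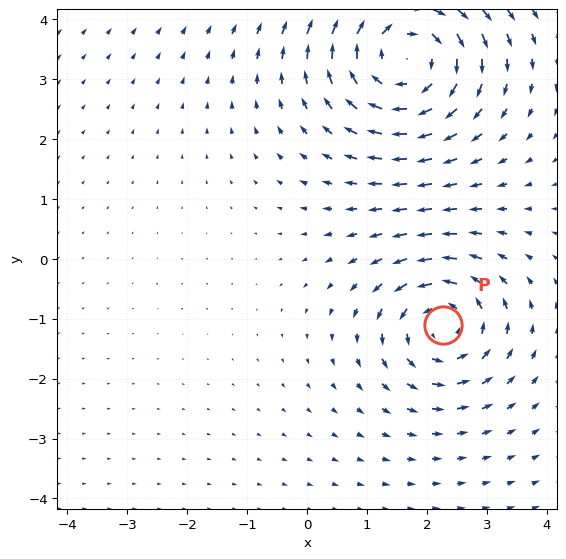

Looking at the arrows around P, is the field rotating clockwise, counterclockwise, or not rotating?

Near P at (2.3, -1.1) the arrows circulate counterclockwise. The curl (z-component) there is about +4; positive curl means counterclockwise rotation.

counterclockwise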